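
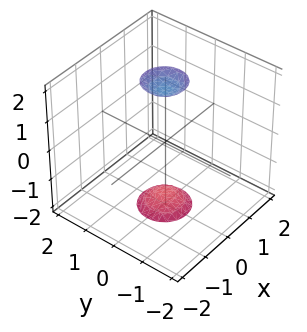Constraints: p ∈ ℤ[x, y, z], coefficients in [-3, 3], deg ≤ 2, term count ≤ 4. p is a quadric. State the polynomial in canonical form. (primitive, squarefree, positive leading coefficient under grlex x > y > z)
3*x^2 + 3*y^2 - z^2 + 3

1. I count 2 distinct pieces.
2. deg p = 2.
3. Symmetry: the surface is invariant under rotation about z: p = q(x² + y², z); mirror symmetry z ↦ −z ⇒ only even powers of z.
4. Reading off the gridlines: it misses every integer gridline on the x-axis; no y-intercept at any integer in the box.
5. Assembling these constraints gives the stated polynomial.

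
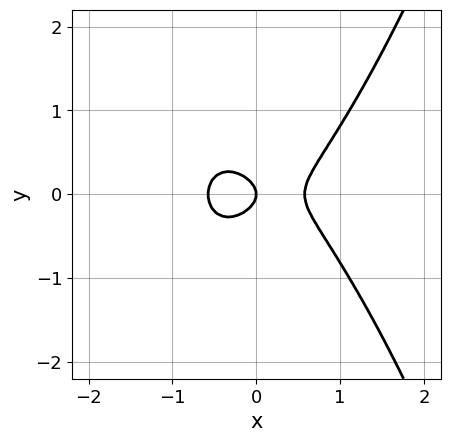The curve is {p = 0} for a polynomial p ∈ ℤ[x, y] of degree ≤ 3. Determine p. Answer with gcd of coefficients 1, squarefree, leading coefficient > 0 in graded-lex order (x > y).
3*x^3 - 3*y^2 - x

(a) The degree is 3 — no degree-2 curve has this shape.
(b) Symmetries: it's symmetric under y → −y, forcing even powers of y.
(c) Against the integer gridlines: it crosses the x-axis at the gridline x = 0; it meets the y-axis at y = 0 (among the integer gridlines).
(d) Assembling these constraints gives the stated polynomial.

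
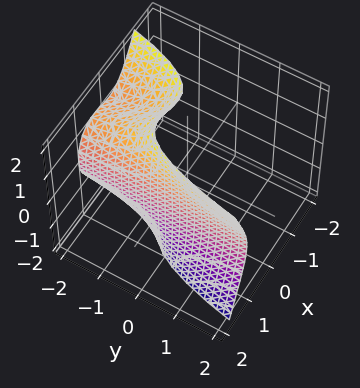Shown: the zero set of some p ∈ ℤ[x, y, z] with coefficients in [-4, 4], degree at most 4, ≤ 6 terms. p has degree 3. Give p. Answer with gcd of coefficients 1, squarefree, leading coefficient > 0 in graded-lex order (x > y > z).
3*x^3 - y*z^2 - x - 2

1. deg p = 3.
2. Reading off the gridlines: it misses every integer gridline on the z-axis; no y-intercept at any integer in the box.
3. These observations pin down the coefficients.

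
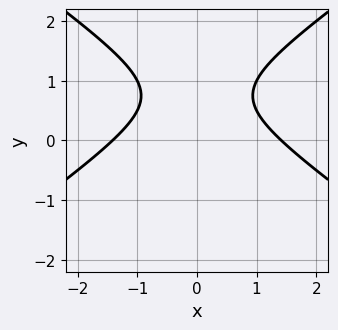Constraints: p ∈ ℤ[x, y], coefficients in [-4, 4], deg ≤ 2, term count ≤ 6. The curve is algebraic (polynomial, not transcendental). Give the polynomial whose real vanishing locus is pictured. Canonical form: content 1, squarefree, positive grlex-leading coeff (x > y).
1. deg p = 2. The shape is more complex than any degree-1 curve.
2. Symmetries: the x ↦ −x reflection is a symmetry, so x appears only in even powers.
3. Against the integer gridlines: the curve avoids every integer y-axis point in the box.
4. Solving for integer coefficients yields p as stated.

x^2 - 2*y^2 + 3*y - 2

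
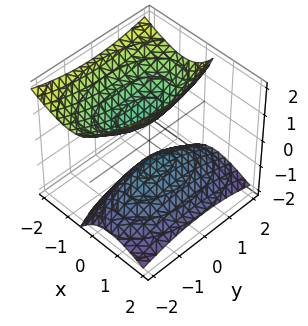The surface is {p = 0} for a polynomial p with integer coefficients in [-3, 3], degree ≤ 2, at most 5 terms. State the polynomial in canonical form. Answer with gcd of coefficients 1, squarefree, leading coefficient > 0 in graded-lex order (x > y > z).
First, I count 2 distinct pieces.
Next, degree: the shape is more complex than any degree-1 surface, so deg p = 2.
Then, checking where it meets the axes: it misses every integer gridline on the x-axis; the surface avoids every integer y-axis point in the box.
Finally, matching integer coefficients to the picture gives p.

3*x^2 + 3*x*z + y^2 - 2*z^2 + 1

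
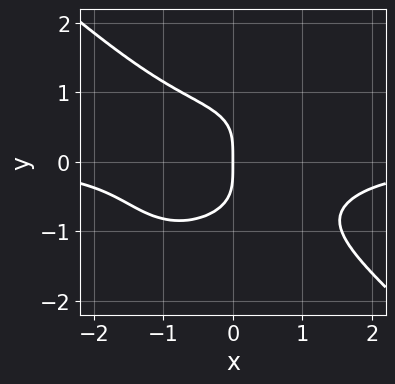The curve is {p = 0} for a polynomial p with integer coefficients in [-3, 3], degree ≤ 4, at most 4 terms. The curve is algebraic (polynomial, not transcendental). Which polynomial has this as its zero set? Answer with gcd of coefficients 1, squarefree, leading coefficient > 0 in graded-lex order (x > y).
2*x^3*y + 3*y^4 + 3*x

Degree: the shape is more complex than any degree-3 curve, so deg p = 4.
Checking where it meets the axes: one x-axis crossing is at x = 0; it meets the y-axis at y = 0 (among the integer gridlines).
Fitting integer coefficients to these (and the overall shape) gives p.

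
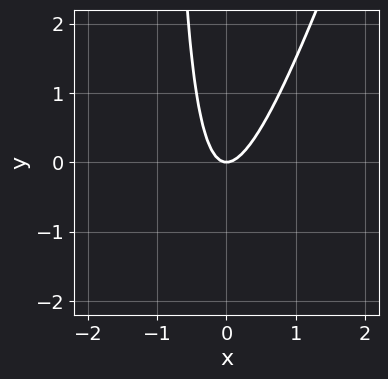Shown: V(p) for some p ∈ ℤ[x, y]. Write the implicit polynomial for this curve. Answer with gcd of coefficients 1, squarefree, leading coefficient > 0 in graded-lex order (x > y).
The degree is 2 — the shape is more complex than any degree-1 curve.
Observable constraints: it meets the x-axis at x = 0 (among the integer gridlines); one y-axis crossing is at y = 0.
Assembling these constraints gives the stated polynomial.

3*x^2 - x*y - y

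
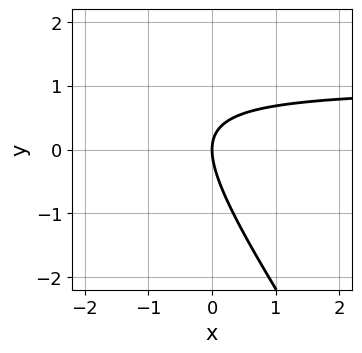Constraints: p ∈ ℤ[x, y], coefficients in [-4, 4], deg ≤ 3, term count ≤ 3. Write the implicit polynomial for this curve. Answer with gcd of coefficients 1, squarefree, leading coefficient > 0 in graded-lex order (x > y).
1. Degree: no degree-1 curve has this shape, so deg p = 2.
2. Reading off the gridlines: it crosses the x-axis at the gridline x = 0; it crosses the y-axis at the gridline y = 0.
3. Together with the visible shape, these determine p as stated.

3*x*y + 2*y^2 - 3*x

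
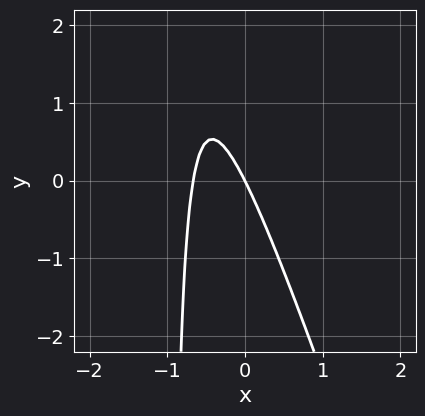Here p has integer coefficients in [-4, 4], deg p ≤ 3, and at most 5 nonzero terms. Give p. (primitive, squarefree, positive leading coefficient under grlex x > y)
(a) The degree is 2 — a generic line meets the curve in up to 2 points.
(b) From the visible intercepts: one y-axis crossing is at y = 0; it crosses the x-axis at the gridline x = 0.
(c) Matching integer coefficients to the picture gives p.

3*x^2 + x*y + 2*x + y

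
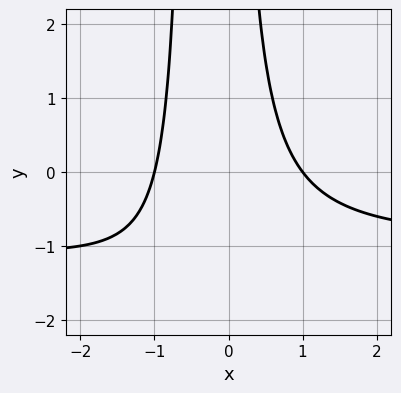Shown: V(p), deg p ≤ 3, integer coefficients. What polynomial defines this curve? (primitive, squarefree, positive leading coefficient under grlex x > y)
First, deg p = 3.
Next, against the integer gridlines: no y-intercept at any integer in the box; the x-axis gridline crossings are at x ∈ {-1, 1}.
Finally, together with the visible shape, these determine p as stated.

2*x^2*y + 2*x^2 + x*y - 2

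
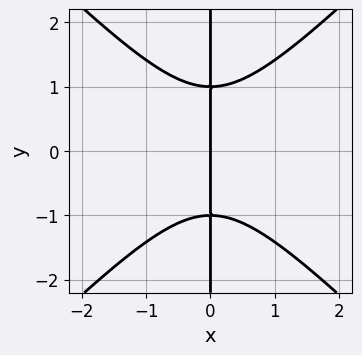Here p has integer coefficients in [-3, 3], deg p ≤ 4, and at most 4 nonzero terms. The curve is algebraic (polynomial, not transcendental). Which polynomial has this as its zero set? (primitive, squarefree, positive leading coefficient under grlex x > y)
First, the degree is 3 — a generic line meets the curve in up to 3 points.
Next, symmetries: it's symmetric under y → −y, forcing even powers of y.
Then, from the axis intercepts and sections: every point of the y-axis in the box is on the curve; one x-axis crossing is at x = 0.
Finally, matching integer coefficients to the picture gives p.

x^3 - x*y^2 + x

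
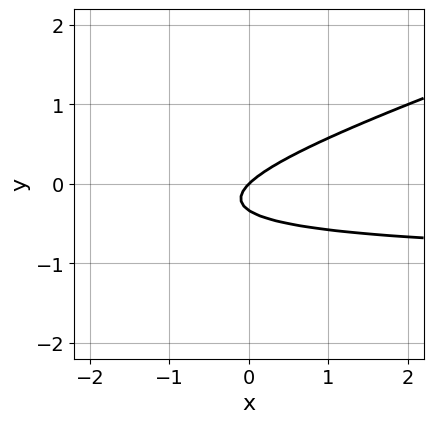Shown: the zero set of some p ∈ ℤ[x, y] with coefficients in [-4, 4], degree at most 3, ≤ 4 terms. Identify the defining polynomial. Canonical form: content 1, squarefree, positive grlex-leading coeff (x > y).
(a) Degree: a generic line meets the curve in up to 2 points, so deg p = 2.
(b) Reading off the gridlines: it meets the x-axis at x = 0 (among the integer gridlines); it meets the y-axis at y = 0 (among the integer gridlines).
(c) Assembling these constraints gives the stated polynomial.

x*y - 3*y^2 + x - y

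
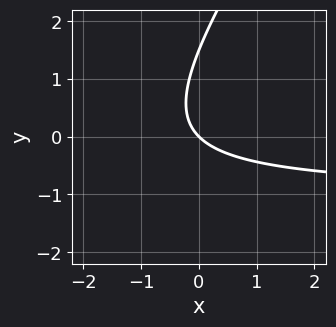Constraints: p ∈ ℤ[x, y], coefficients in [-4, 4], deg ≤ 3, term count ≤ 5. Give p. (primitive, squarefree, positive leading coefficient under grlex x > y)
First, degree: a generic line meets the curve in up to 2 points, so deg p = 2.
Next, observable constraints: it crosses the y-axis at the gridline y = 0; it crosses the x-axis at the gridline x = 0.
Finally, the integer polynomial consistent with all of this is the stated p.

3*x*y - 2*y^2 + 3*x + 3*y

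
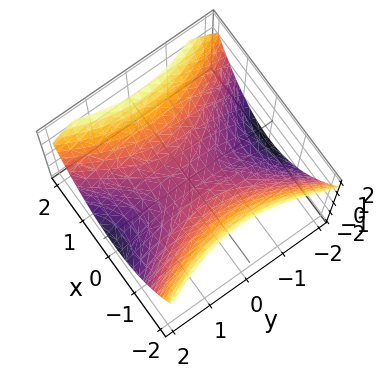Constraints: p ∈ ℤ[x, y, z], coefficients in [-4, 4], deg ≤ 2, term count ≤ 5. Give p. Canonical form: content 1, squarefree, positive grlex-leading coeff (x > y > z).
2*x^2 - y^2 - 3*z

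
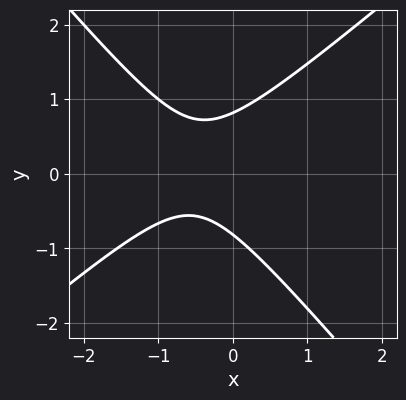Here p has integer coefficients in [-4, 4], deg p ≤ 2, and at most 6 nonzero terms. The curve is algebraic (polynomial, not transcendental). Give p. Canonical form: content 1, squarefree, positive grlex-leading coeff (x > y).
First, degree: the shape is more complex than any degree-1 curve, so deg p = 2.
Then, from the visible intercepts: the curve avoids every integer x-axis point in the box.
Finally, putting this together gives p.

3*x^2 - x*y - 3*y^2 + 3*x + 2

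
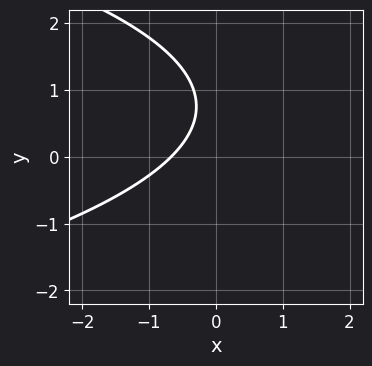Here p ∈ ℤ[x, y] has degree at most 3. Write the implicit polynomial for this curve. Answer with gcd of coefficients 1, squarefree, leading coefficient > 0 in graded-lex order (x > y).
2*y^2 + 3*x - 3*y + 2

Degree: the shape is more complex than any degree-1 curve, so deg p = 2.
Observable constraints: it misses every integer gridline on the y-axis.
Fitting integer coefficients to these (and the overall shape) gives p.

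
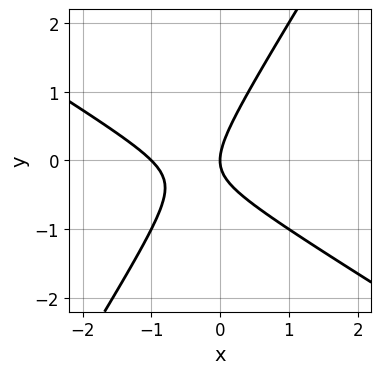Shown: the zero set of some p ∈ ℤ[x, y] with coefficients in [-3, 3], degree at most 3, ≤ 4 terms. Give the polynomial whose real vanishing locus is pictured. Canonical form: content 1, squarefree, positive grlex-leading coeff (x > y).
1. The degree is 2 — the shape is more complex than any degree-1 curve.
2. From the axis intercepts and sections: the x-axis gridline crossings are at x ∈ {-1, 0}; it meets the y-axis at y = 0 (among the integer gridlines).
3. These observations pin down the coefficients.

x^2 + x*y - y^2 + x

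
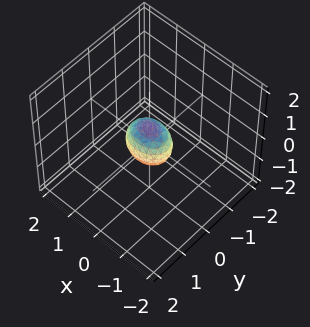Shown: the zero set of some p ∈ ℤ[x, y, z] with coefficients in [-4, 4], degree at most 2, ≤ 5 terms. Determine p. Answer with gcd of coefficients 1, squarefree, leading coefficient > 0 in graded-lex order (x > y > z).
First, degree: a closed, bounded, convex surface; a quadric, so deg p = 2.
Next, symmetries: it's symmetric under x → −x, forcing even powers of x; the y ↦ −y reflection is a symmetry, so y appears only in even powers; the z ↦ −z reflection is a symmetry, so z appears only in even powers.
Finally, assembling these constraints gives the stated polynomial.

2*x^2 + 3*y^2 + 2*z^2 - 1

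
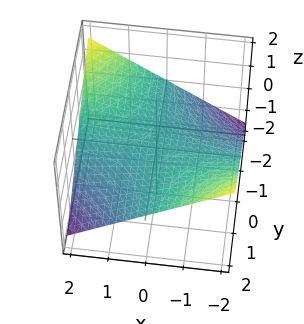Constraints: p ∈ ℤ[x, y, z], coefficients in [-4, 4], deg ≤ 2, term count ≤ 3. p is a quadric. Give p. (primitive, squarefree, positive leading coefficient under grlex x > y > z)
(a) deg p = 2.
(b) Reading off the gridlines: the visible y-axis segment lies entirely on the surface; the visible x-axis segment lies entirely on the surface; one z-axis crossing is at z = 0.
(c) Together with the visible shape, these determine p as stated.

x*y + 3*z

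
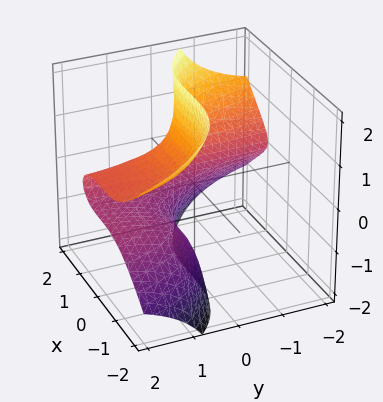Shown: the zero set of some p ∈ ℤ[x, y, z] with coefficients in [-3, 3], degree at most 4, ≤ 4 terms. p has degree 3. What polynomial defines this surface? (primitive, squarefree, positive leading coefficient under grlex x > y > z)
x^3 + 3*y*z^2 - 1

1. Degree: the shape is more complex than any degree-2 surface, so deg p = 3.
2. From the axis intercepts and sections: it crosses the x-axis at the gridline x = 1; the surface avoids every integer y-axis point in the box.
3. Together with the visible shape, these determine p as stated.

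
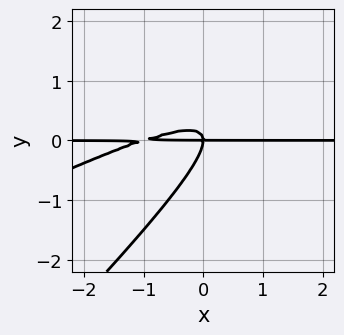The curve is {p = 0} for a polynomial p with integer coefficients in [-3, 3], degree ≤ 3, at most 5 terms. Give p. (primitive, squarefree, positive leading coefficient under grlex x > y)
First, the degree is 3 — no degree-2 curve has this shape.
Next, against the integer gridlines: it crosses the y-axis at the gridline y = 0; the visible x-axis segment lies entirely on the curve.
Finally, together with the visible shape, these determine p as stated.

x^2*y - 3*x*y^2 + 2*y^3 + x*y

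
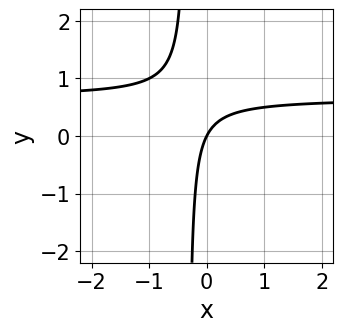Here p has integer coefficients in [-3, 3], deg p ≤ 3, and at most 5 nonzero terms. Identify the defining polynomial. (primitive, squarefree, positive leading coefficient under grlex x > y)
First, degree: a generic line meets the curve in up to 2 points, so deg p = 2.
Next, observable constraints: it crosses the x-axis at the gridline x = 0; it crosses the y-axis at the gridline y = 0.
Finally, matching integer coefficients to the picture gives p.

3*x*y - 2*x + y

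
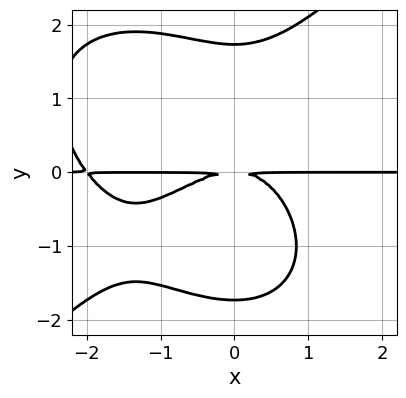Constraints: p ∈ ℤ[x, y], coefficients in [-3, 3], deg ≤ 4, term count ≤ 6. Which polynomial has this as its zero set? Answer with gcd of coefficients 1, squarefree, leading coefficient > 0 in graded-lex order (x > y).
x^3*y - y^4 + 2*x^2*y + 3*y^2

(a) Degree: no degree-3 curve has this shape, so deg p = 4.
(b) Checking where it meets the axes: every point of the x-axis in the box is on the curve.
(c) Solving for integer coefficients yields p as stated.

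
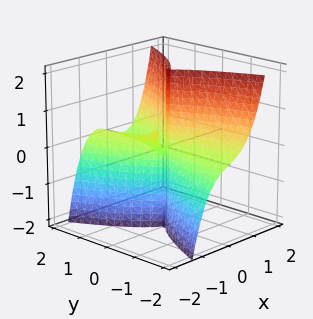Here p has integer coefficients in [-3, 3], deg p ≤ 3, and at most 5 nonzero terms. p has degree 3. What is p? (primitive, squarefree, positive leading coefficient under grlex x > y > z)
3*x^3 - y^2*z - x*y

First, deg p = 3.
Next, from the visible intercepts: the visible z-axis segment lies entirely on the surface; every point of the y-axis in the box is on the surface; it crosses the x-axis at the gridline x = 0.
Finally, putting this together gives p.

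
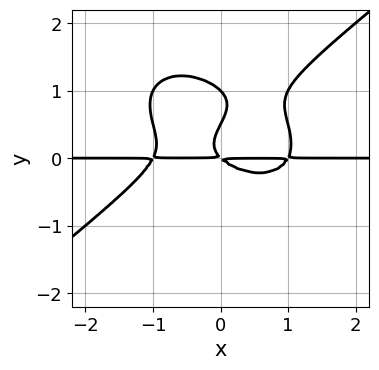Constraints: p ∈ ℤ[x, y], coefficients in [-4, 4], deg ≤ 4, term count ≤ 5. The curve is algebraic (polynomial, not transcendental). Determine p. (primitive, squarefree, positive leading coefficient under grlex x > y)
x^3*y - 2*y^4 + 3*y^3 - x*y - y^2

1. The degree is 4 — a generic line meets the curve in up to 4 points.
2. From the axis intercepts and sections: the visible x-axis segment lies entirely on the curve; one y-axis crossing is at y = 1.
3. Solving for integer coefficients yields p as stated.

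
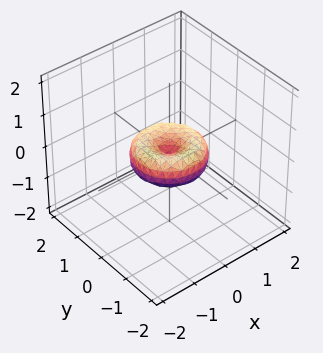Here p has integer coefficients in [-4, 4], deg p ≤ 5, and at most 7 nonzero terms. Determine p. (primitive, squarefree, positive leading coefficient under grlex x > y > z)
2*x^4 + 4*x^2*y^2 + 2*y^4 - 2*x^2 - 2*y^2 + 3*z^2

1. Degree: no degree-3 surface has this shape, so deg p = 4.
2. By symmetry, the z-axis is an axis of rotation, so x and y enter only as x² + y².
3. From the axis intercepts and sections: it meets the z-axis at z = 0 (among the integer gridlines); the y-axis gridline crossings are at y ∈ {-1, 0, 1}; among the integer gridlines, it crosses the x-axis at x ∈ {-1, 0, 1}.
4. These observations pin down the coefficients.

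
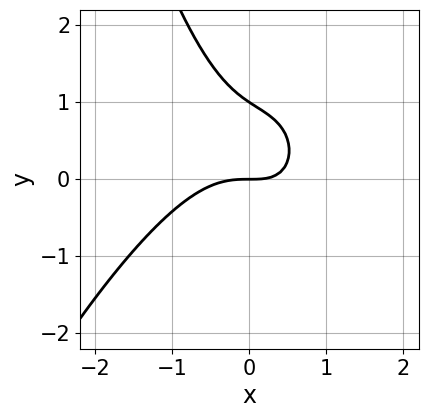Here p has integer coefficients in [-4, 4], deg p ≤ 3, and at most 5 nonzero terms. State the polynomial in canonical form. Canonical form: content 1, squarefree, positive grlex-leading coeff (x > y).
3*x^3 - x^2*y + 2*x*y + 3*y^2 - 3*y

First, the degree is 3 — the shape is more complex than any degree-2 curve.
Next, observable constraints: it meets the x-axis at x = 0 (among the integer gridlines); the y-axis gridline crossings are at y ∈ {0, 1}.
Finally, solving for integer coefficients yields p as stated.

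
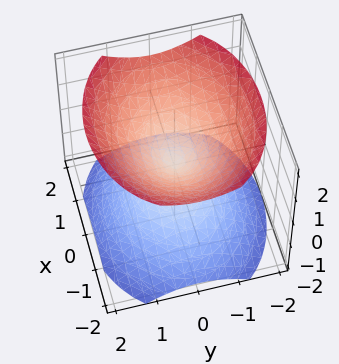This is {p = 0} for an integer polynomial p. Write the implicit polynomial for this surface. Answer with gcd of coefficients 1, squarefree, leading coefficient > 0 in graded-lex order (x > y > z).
(a) I count 2 distinct pieces.
(b) The degree is 2 — two nappes meeting at a single point; a quadric.
(c) Symmetries: it's symmetric under y → −y, forcing even powers of y; mirror symmetry z ↦ −z ⇒ only even powers of z; it's symmetric under x → −x, forcing even powers of x.
(d) Checking where it meets the axes: one z-axis crossing is at z = 0; one x-axis crossing is at x = 0.
(e) Matching integer coefficients to the picture gives p.

2*x^2 + 3*y^2 - 3*z^2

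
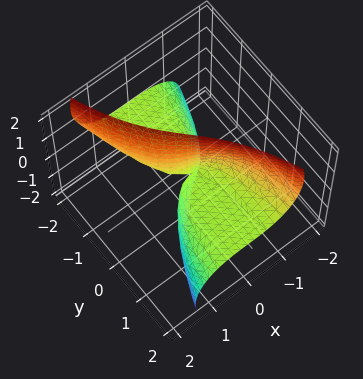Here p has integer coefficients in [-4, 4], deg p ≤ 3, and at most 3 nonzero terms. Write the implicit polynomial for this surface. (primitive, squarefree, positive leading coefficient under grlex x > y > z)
(a) The degree is 3 — a generic line meets the surface in up to 3 points.
(b) From the axis intercepts and sections: every point of the z-axis in the box is on the surface; the visible y-axis segment lies entirely on the surface.
(c) Matching integer coefficients to the picture gives p.

x^3 + x*z^2 + 2*y*z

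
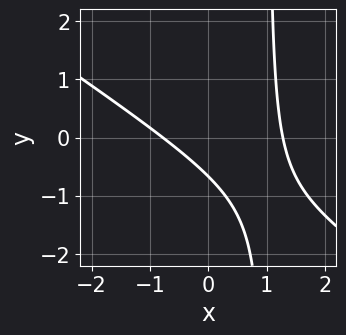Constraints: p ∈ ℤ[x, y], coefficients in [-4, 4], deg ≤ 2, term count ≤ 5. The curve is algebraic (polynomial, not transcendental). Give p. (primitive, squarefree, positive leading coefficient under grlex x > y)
2*x^2 + 3*x*y - x - 3*y - 2

(a) deg p = 2.
(b) The integer polynomial consistent with all of this is the stated p.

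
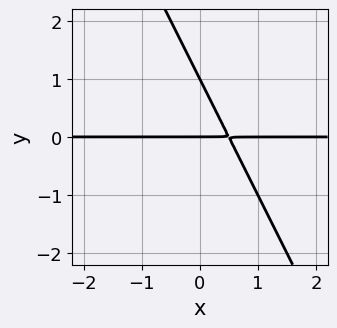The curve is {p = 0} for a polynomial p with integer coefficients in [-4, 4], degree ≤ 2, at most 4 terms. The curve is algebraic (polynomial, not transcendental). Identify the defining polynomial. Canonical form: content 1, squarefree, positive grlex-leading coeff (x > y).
2*x*y + y^2 - y

First, degree: the shape is more complex than any degree-1 curve, so deg p = 2.
Then, from the visible intercepts: the visible x-axis segment lies entirely on the curve; the y-axis gridline crossings are at y ∈ {0, 1}.
Finally, together with the visible shape, these determine p as stated.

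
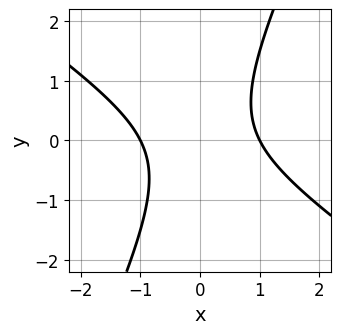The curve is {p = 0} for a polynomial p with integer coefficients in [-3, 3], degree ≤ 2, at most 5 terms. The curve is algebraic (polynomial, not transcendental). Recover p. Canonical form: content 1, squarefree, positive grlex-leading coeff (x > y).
3*x^2 + 3*x*y - 2*y^2 - 3

Degree: no degree-1 curve has this shape, so deg p = 2.
Observable constraints: the curve avoids every integer y-axis point in the box; among the integer gridlines, it crosses the x-axis at x ∈ {-1, 1}.
Solving for integer coefficients yields p as stated.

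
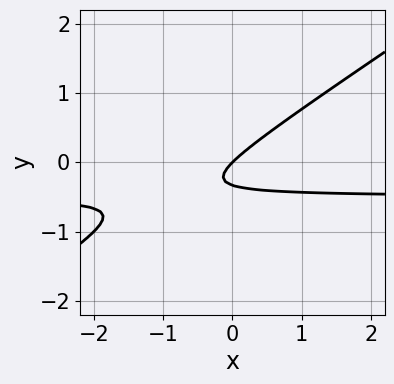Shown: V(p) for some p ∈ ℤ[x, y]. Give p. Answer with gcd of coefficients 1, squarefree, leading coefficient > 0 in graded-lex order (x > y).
2*x*y - 3*y^2 + x - y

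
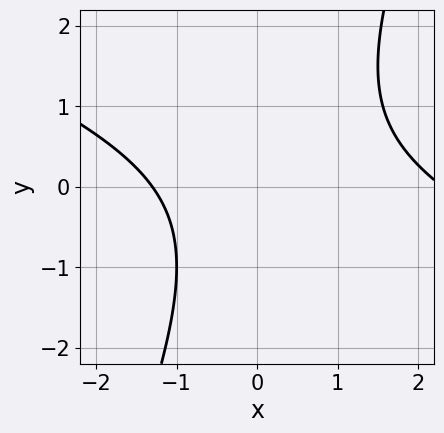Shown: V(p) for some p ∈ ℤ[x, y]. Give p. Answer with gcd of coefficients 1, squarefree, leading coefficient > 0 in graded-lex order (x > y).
The degree is 2 — no degree-1 curve has this shape.
From the visible intercepts: no y-intercept at any integer in the box.
Fitting integer coefficients to these (and the overall shape) gives p.

x^2 + 2*x*y - y^2 - x - 3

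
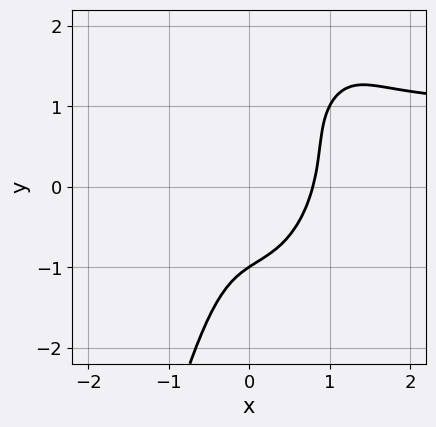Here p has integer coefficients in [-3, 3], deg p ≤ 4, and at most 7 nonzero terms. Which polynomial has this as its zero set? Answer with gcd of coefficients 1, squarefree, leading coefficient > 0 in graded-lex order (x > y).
(a) deg p = 4. A generic line meets the curve in up to 4 points.
(b) Observable constraints: it crosses the y-axis at the gridline y = -1.
(c) Fitting integer coefficients to these (and the overall shape) gives p.

2*x^3*y - 2*x^3 - 2*x*y^2 + y^3 + 1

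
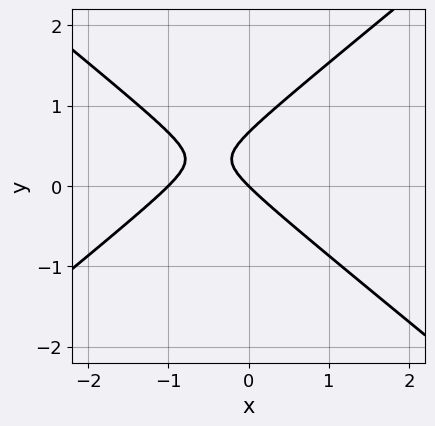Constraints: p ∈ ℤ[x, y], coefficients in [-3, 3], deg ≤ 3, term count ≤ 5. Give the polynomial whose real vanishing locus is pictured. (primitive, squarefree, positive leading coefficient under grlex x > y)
(a) Degree: no degree-1 curve has this shape, so deg p = 2.
(b) Checking where it meets the axes: it meets the y-axis at y = 0 (among the integer gridlines); the x-axis gridline crossings are at x ∈ {-1, 0}.
(c) Assembling these constraints gives the stated polynomial.

2*x^2 - 3*y^2 + 2*x + 2*y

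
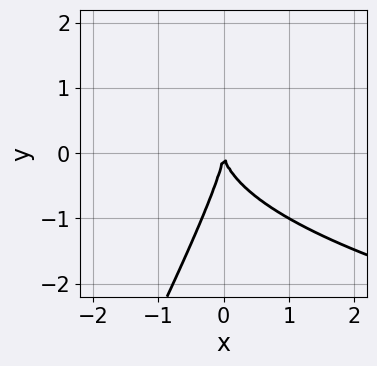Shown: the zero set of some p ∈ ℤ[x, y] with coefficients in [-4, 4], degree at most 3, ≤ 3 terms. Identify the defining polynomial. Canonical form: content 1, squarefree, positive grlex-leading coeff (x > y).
1. deg p = 3.
2. From the axis intercepts and sections: it crosses the x-axis at the gridline x = 0; it crosses the y-axis at the gridline y = 0.
3. Fitting integer coefficients to these (and the overall shape) gives p.

2*x*y^2 - y^3 - 3*x^2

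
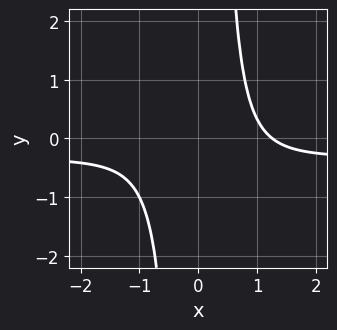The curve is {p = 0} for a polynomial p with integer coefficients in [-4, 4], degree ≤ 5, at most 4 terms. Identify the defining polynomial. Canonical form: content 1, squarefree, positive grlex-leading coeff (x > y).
3*x^3*y + x^3 - 2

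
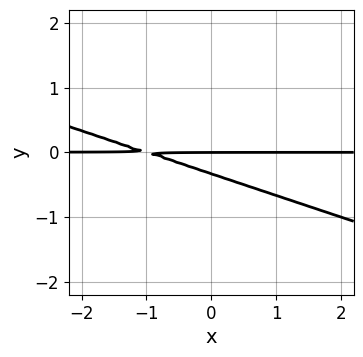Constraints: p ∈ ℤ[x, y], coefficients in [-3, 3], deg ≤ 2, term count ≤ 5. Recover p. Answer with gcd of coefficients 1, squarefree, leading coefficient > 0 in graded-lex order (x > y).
x*y + 3*y^2 + y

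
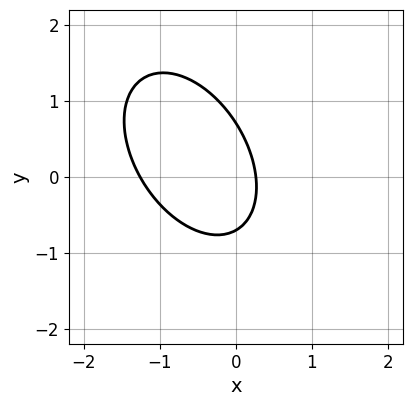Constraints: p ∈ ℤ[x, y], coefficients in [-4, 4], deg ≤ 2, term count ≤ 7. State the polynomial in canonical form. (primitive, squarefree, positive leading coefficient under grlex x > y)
3*x^2 + 2*x*y + 2*y^2 + 3*x - 1

(a) Degree: no degree-1 curve has this shape, so deg p = 2.
(b) Putting this together gives p.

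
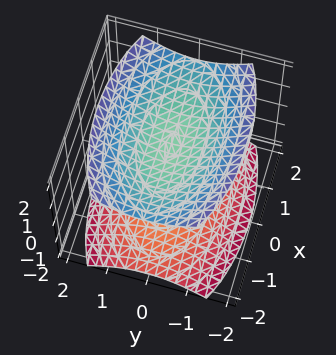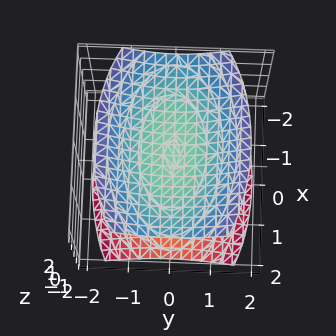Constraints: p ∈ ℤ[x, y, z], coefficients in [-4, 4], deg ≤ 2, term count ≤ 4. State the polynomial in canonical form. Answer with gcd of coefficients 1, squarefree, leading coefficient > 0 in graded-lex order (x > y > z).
(a) The picture has 2 separate pieces. They look like related sheets of one shape, so recover p as a whole.
(b) deg p = 2. Two sheets facing apart; a quadric.
(c) Symmetries: the x ↦ −x reflection is a symmetry, so x appears only in even powers; it's symmetric under z → −z, forcing even powers of z; mirror symmetry y ↦ −y ⇒ only even powers of y.
(d) Observable constraints: the z-axis gridline crossings are at z ∈ {-1, 1}; the surface avoids every integer x-axis point in the box.
(e) Matching integer coefficients to the picture gives p.

x^2 + 3*y^2 - 3*z^2 + 3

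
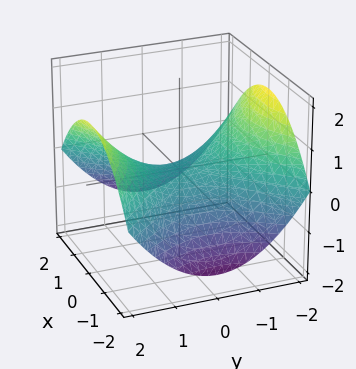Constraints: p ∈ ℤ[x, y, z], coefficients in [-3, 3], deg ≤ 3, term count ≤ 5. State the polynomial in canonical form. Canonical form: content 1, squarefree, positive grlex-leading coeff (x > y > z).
1. Degree: a saddle surface; a quadric, so deg p = 2.
2. Symmetries: it's symmetric under x → −x, forcing even powers of x; it's symmetric under y → −y, forcing even powers of y.
3. Checking where it meets the axes: it crosses the x-axis at the gridline x = 0; it crosses the z-axis at the gridline z = 0.
4. The integer polynomial consistent with all of this is the stated p.

x^2 - y^2 + 3*z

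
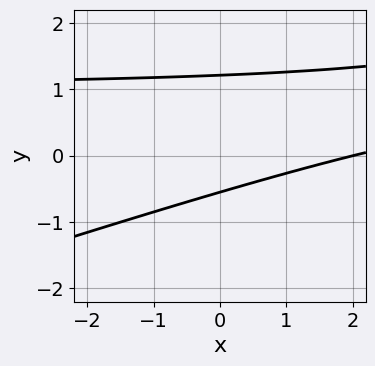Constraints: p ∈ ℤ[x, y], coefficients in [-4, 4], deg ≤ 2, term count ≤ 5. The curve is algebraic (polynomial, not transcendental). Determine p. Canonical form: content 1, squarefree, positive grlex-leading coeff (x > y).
x*y - 3*y^2 - x + 2*y + 2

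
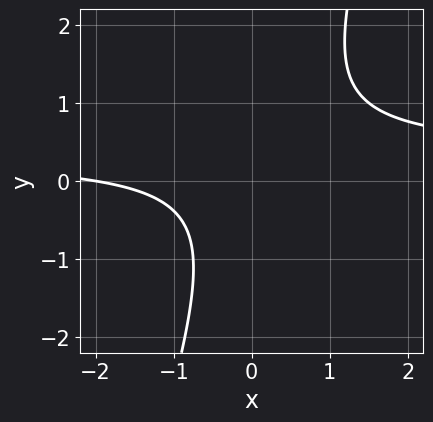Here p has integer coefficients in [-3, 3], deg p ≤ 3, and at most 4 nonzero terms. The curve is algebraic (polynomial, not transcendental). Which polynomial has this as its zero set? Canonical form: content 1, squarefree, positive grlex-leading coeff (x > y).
3*x*y - y^2 - x - 2

Degree: no degree-1 curve has this shape, so deg p = 2.
Against the integer gridlines: no y-intercept at any integer in the box; it crosses the x-axis at the gridline x = -2.
Matching integer coefficients to the picture gives p.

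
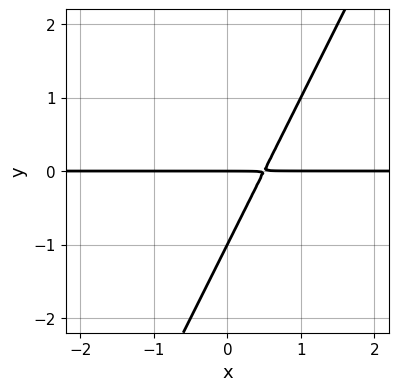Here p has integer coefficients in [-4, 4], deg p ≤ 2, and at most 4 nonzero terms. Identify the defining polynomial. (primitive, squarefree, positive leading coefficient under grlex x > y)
First, degree: the shape is more complex than any degree-1 curve, so deg p = 2.
Then, reading off the gridlines: the y-axis gridline crossings are at y ∈ {-1, 0}; every point of the x-axis in the box is on the curve.
Finally, matching integer coefficients to the picture gives p.

2*x*y - y^2 - y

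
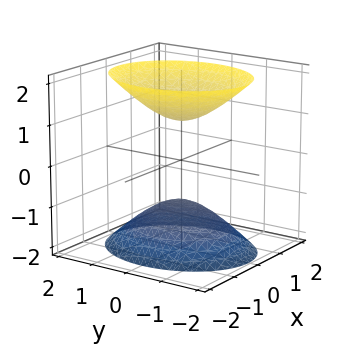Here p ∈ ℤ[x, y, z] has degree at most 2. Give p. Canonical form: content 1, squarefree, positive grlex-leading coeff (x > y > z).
1. There are 2 components. They look like related sheets of one shape, so recover p as a whole.
2. Degree: two separate bowl-shaped sheets opening away from each other; a quadric, so deg p = 2.
3. Symmetries: it's symmetric under y → −y, forcing even powers of y; the x ↦ −x reflection is a symmetry, so x appears only in even powers; the z ↦ −z reflection is a symmetry, so z appears only in even powers.
4. Observable constraints: the z-axis gridline crossings are at z ∈ {-1, 1}; it misses every integer gridline on the y-axis; no x-intercept at any integer in the box.
5. Together with the visible shape, these determine p as stated.

3*x^2 + 2*y^2 - 2*z^2 + 2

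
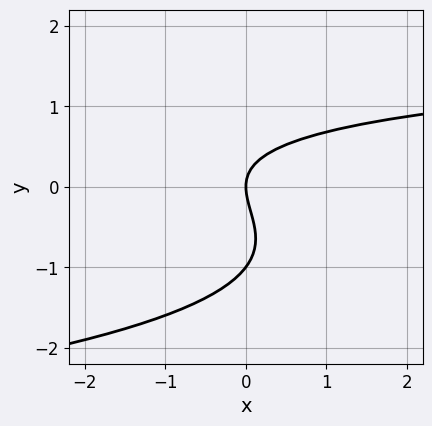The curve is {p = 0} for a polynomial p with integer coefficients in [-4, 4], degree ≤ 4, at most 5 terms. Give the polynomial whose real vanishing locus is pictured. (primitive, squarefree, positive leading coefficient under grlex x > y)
3*y^3 + x*y + 3*y^2 - 3*x

First, degree: a generic line meets the curve in up to 3 points, so deg p = 3.
Next, against the integer gridlines: among the integer gridlines, it crosses the y-axis at y ∈ {-1, 0}; it crosses the x-axis at the gridline x = 0.
Finally, putting this together gives p.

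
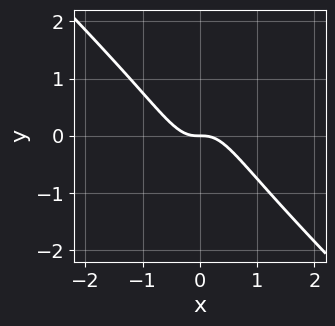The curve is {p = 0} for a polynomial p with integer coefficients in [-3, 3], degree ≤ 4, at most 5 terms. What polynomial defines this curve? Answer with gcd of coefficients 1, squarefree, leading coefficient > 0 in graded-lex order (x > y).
First, degree: a generic line meets the curve in up to 3 points, so deg p = 3.
Next, from the visible intercepts: it crosses the y-axis at the gridline y = 0; it meets the x-axis at x = 0 (among the integer gridlines).
Finally, together with the visible shape, these determine p as stated.

3*x^3 + 3*x^2*y + y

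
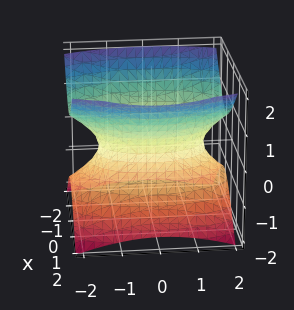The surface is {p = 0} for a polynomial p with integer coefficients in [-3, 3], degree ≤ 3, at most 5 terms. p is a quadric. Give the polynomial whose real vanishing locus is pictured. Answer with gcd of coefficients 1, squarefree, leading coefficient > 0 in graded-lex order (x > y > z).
3*x^2 + y^2 - 3*z^2 - 2

The degree is 2 — an hourglass — one-sheet hyperboloid; a quadric.
Symmetries: it's symmetric under z → −z, forcing even powers of z; it's symmetric under y → −y, forcing even powers of y; it's symmetric under x → −x, forcing even powers of x.
Against the integer gridlines: the surface avoids every integer z-axis point in the box.
Together with the visible shape, these determine p as stated.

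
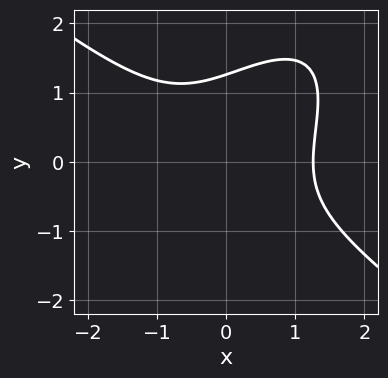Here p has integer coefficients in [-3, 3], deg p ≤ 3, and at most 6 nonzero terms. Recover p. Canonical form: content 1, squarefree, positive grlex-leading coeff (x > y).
x^3 - x*y^2 + y^3 - 2

First, deg p = 3.
Finally, solving for integer coefficients yields p as stated.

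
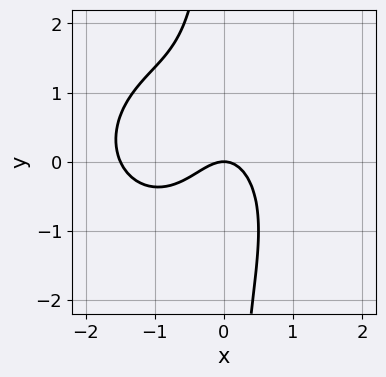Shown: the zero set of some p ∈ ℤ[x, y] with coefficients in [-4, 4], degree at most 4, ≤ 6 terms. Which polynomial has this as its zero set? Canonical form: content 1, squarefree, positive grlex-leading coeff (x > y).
First, the degree is 3 — no degree-2 curve has this shape.
Then, against the integer gridlines: it crosses the y-axis at the gridline y = 0; one x-axis crossing is at x = 0.
Finally, the integer polynomial consistent with all of this is the stated p.

2*x^3 + 2*x*y^2 + 3*x^2 + 2*y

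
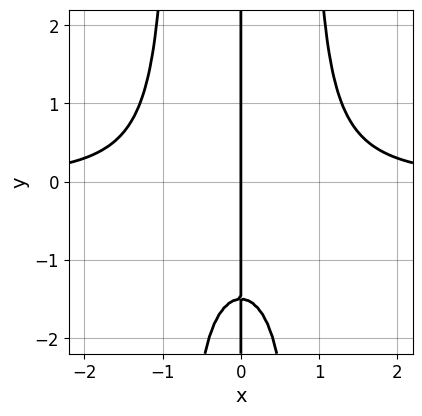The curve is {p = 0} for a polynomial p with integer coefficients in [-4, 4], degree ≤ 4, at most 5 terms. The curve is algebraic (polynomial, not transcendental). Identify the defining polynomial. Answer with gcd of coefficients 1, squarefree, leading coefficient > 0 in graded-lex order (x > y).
3*x^3*y - 2*x*y - 3*x

(a) Degree: the shape is more complex than any degree-3 curve, so deg p = 4.
(b) From the visible intercepts: one x-axis crossing is at x = 0; every point of the y-axis in the box is on the curve.
(c) These observations pin down the coefficients.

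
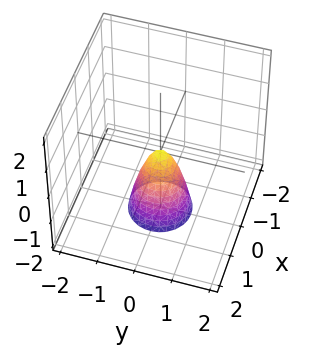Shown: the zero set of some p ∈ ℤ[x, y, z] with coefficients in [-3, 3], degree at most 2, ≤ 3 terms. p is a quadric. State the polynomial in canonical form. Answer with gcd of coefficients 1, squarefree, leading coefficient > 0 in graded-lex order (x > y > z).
3*x^2 + 3*y^2 + z

(a) Degree: a single bowl opening along one axis; a quadric, so deg p = 2.
(b) Symmetries: rotational symmetry about the z-axis ⇒ p depends on x, y only through x² + y².
(c) Checking where it meets the axes: it crosses the y-axis at the gridline y = 0; it meets the z-axis at z = 0 (among the integer gridlines); a circular section at z = -1 has radius between 0 and 1; one x-axis crossing is at x = 0.
(d) Assembling these constraints gives the stated polynomial.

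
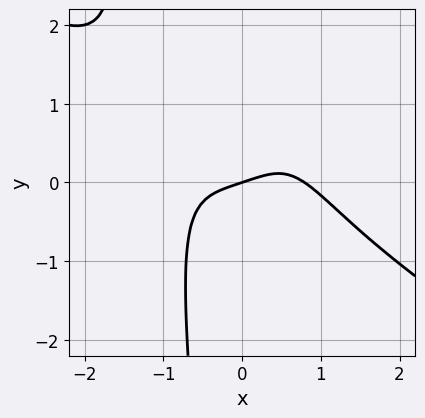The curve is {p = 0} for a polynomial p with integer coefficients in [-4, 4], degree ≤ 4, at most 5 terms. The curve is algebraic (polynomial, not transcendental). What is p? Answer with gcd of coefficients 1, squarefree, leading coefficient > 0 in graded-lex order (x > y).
(a) Degree: a generic line meets the curve in up to 4 points, so deg p = 4.
(b) From the axis intercepts and sections: it crosses the y-axis at the gridline y = 0; it crosses the x-axis at the gridline x = 0.
(c) The integer polynomial consistent with all of this is the stated p.

2*x^4 + 3*x^3*y - x*y^2 - x + 3*y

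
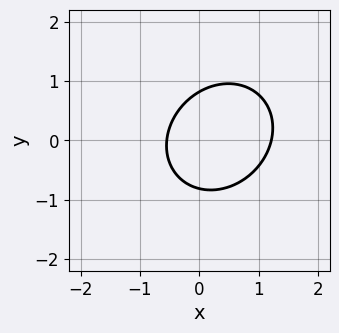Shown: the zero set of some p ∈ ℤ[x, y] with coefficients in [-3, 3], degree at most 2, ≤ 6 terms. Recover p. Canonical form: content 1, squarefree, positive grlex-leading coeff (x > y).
deg p = 2.
Solving for integer coefficients yields p as stated.

3*x^2 - x*y + 3*y^2 - 2*x - 2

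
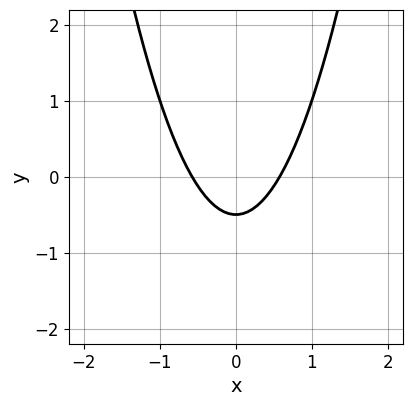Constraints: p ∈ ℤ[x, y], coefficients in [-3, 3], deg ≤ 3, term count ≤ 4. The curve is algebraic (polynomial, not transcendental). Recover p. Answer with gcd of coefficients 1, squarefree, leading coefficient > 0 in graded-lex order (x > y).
3*x^2 - 2*y - 1

(a) The degree is 2 — no degree-1 curve has this shape.
(b) Symmetries: the x ↦ −x reflection is a symmetry, so x appears only in even powers.
(c) Matching integer coefficients to the picture gives p.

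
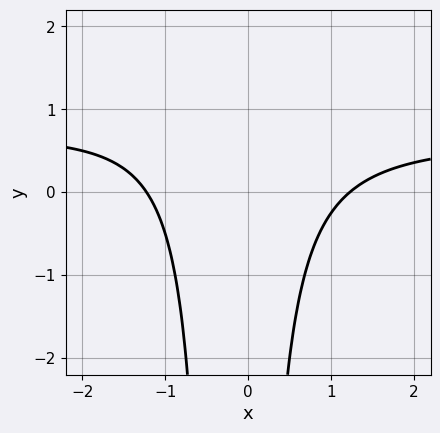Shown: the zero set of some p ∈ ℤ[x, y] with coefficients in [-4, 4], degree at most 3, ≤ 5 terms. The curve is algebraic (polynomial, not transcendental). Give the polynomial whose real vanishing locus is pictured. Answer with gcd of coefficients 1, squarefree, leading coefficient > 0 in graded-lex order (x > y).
3*x^2*y - 2*x^2 + x*y + 3

(a) The degree is 3 — a generic line meets the curve in up to 3 points.
(b) From the axis intercepts and sections: it misses every integer gridline on the y-axis.
(c) Together with the visible shape, these determine p as stated.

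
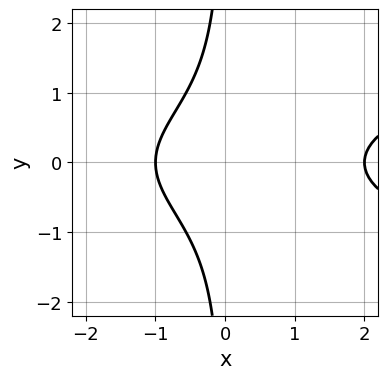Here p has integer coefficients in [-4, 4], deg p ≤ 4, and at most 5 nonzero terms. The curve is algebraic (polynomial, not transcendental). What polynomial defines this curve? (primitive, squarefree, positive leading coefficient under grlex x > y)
1. deg p = 3. A generic line meets the curve in up to 3 points.
2. Symmetries: the y ↦ −y reflection is a symmetry, so y appears only in even powers.
3. Observable constraints: the x-axis gridline crossings are at x ∈ {-1, 2}; it misses every integer gridline on the y-axis.
4. Matching integer coefficients to the picture gives p.

2*x*y^2 - x^2 + x + 2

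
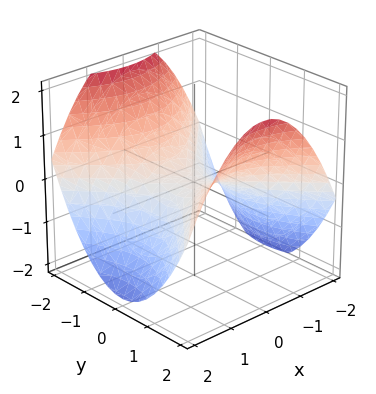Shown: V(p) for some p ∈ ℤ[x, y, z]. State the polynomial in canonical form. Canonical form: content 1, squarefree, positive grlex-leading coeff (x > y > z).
x^2 - y^2 + 2*z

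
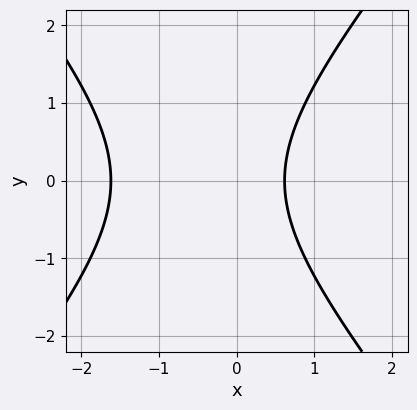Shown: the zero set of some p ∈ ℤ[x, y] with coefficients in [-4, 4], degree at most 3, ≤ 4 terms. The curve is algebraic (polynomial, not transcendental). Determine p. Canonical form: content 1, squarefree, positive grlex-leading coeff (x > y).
1. deg p = 2.
2. Symmetries: the y ↦ −y reflection is a symmetry, so y appears only in even powers.
3. Checking where it meets the axes: no y-intercept at any integer in the box.
4. Putting this together gives p.

3*x^2 - 2*y^2 + 3*x - 3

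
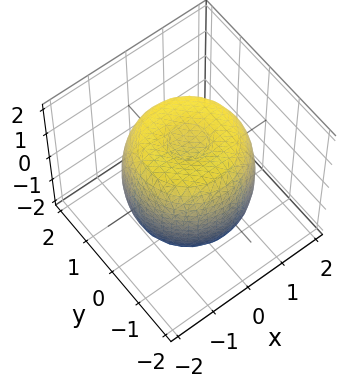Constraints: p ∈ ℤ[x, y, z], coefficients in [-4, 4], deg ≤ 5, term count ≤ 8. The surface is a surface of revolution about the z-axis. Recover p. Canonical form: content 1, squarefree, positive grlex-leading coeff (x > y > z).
Degree: a generic line meets the surface in up to 4 points, so deg p = 4.
Symmetry: the z-axis is an axis of rotation, so x and y enter only as x² + y².
Checking where it meets the axes: a circular section at z = -1 has radius between 1 and 2.
Matching integer coefficients to the picture gives p.

2*x^4 + 4*x^2*y^2 + 2*y^4 - 3*x^2 - 3*y^2 + 2*z^2 - 3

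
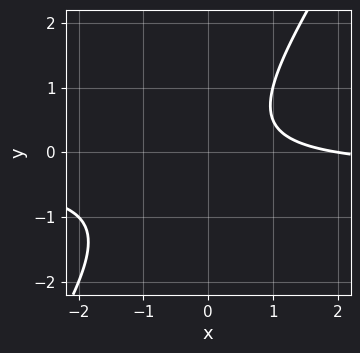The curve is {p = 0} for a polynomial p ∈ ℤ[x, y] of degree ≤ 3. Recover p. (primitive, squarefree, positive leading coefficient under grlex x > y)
3*x*y - 2*y^2 + x - 2

deg p = 2.
From the visible intercepts: no y-intercept at any integer in the box; one x-axis crossing is at x = 2.
Together with the visible shape, these determine p as stated.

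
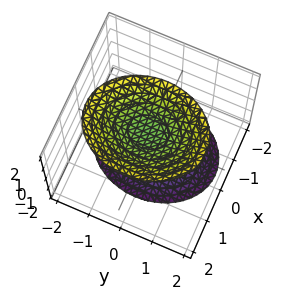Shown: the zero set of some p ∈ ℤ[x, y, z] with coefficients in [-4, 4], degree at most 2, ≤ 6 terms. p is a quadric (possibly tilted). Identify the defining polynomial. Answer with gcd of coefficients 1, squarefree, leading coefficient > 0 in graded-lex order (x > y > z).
First, the picture has 2 separate pieces. Treating them together as one polynomial.
Then, degree: the shape is more complex than any degree-1 surface, so deg p = 2.
Next, from the visible intercepts: no y-intercept at any integer in the box; it misses every integer gridline on the x-axis.
Finally, putting this together gives p.

3*x^2 - x*z + 2*y^2 - 2*z^2 + 3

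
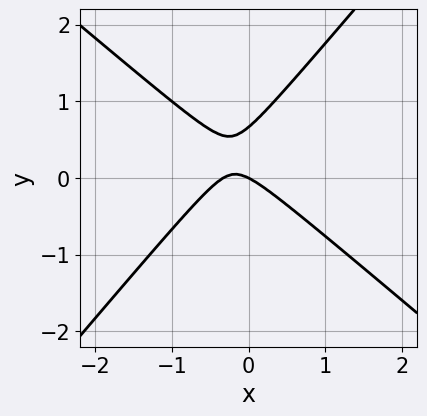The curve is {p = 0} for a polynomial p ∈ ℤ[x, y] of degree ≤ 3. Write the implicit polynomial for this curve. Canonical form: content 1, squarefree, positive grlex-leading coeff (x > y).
3*x^2 + x*y - 3*y^2 + x + 2*y

The degree is 2 — no degree-1 curve has this shape.
From the visible intercepts: one x-axis crossing is at x = 0; one y-axis crossing is at y = 0.
Matching integer coefficients to the picture gives p.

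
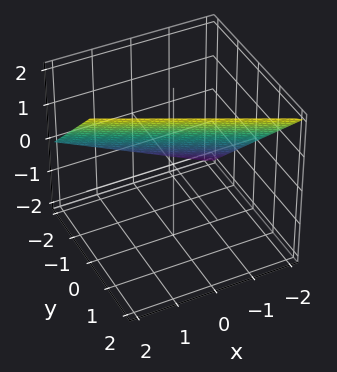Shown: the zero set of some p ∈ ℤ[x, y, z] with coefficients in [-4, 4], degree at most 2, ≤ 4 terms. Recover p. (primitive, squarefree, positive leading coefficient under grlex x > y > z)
x + 2*y - 2*z + 2

Degree: the surface is flat (a plane), so deg p = 1.
Checking where it meets the axes: it meets the y-axis at y = -1 (among the integer gridlines); one x-axis crossing is at x = -2; it meets the z-axis at z = 1 (among the integer gridlines).
Together with the visible shape, these determine p as stated.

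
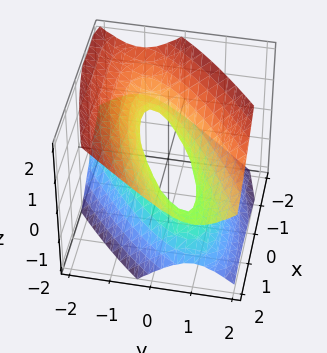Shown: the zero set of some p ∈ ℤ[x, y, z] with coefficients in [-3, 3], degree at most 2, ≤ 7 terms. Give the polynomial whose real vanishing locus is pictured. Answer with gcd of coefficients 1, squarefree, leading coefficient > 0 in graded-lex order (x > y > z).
Degree: no degree-1 surface has this shape, so deg p = 2.
From the axis intercepts and sections: among the integer gridlines, it crosses the x-axis at x ∈ {-1, 1}; no z-intercept at any integer in the box.
Matching integer coefficients to the picture gives p.

x^2 - 3*x*y - 2*x*z + 3*y^2 - 3*z^2 - 1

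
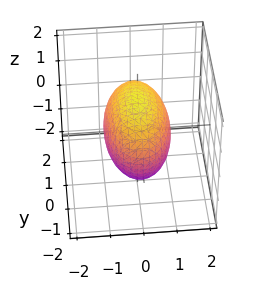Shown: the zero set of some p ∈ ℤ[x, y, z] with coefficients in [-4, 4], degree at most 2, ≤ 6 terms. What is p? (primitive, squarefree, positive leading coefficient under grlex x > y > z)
3*x^2 + y^2 + 2*z^2 - 3

(a) deg p = 2.
(b) Symmetries: it's symmetric under y → −y, forcing even powers of y; the z ↦ −z reflection is a symmetry, so z appears only in even powers; mirror symmetry x ↦ −x ⇒ only even powers of x.
(c) Observable constraints: among the integer gridlines, it crosses the x-axis at x ∈ {-1, 1}.
(d) Fitting integer coefficients to these (and the overall shape) gives p.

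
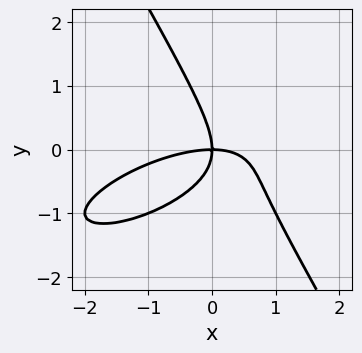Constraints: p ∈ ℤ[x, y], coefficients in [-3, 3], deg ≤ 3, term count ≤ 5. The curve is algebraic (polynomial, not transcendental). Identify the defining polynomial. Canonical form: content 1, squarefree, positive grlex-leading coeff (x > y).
Degree: the shape is more complex than any degree-2 curve, so deg p = 3.
From the axis intercepts and sections: one x-axis crossing is at x = 0; it meets the y-axis at y = 0 (among the integer gridlines).
The integer polynomial consistent with all of this is the stated p.

x^3 - 2*x^2*y + 2*x*y^2 + 2*y^3 + 3*x*y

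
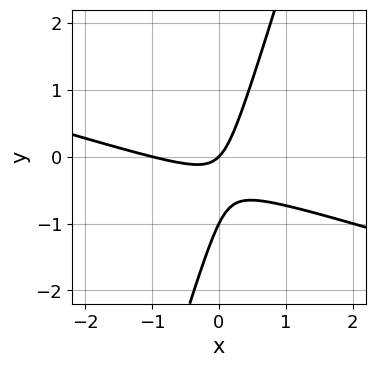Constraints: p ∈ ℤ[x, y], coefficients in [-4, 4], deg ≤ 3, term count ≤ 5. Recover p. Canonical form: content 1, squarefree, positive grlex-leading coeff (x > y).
First, deg p = 2. No degree-1 curve has this shape.
Next, from the visible intercepts: among the integer gridlines, it crosses the x-axis at x ∈ {-1, 0}; the y-axis gridline crossings are at y ∈ {-1, 0}.
Finally, assembling these constraints gives the stated polynomial.

x^2 + 3*x*y - y^2 + x - y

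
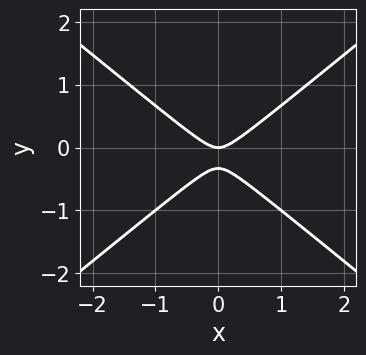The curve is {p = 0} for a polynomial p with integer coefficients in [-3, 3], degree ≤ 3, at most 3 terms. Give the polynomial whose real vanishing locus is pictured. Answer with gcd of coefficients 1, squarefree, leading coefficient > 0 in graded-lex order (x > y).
2*x^2 - 3*y^2 - y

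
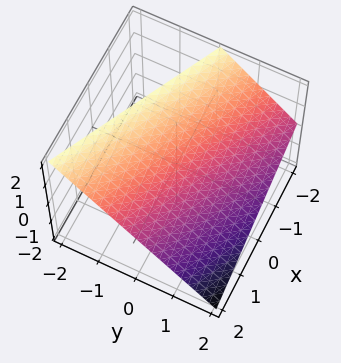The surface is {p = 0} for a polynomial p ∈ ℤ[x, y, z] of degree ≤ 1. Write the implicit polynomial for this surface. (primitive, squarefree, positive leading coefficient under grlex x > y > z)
x + 2*y + 2*z - 2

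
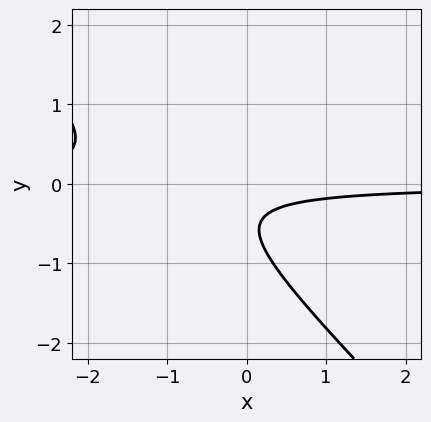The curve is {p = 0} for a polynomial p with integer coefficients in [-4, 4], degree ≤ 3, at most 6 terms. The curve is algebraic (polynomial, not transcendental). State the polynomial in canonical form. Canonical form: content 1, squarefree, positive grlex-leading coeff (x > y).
The degree is 2 — a generic line meets the curve in up to 2 points.
Against the integer gridlines: the curve avoids every integer y-axis point in the box; it misses every integer gridline on the x-axis.
Solving for integer coefficients yields p as stated.

3*x*y + 3*y^2 + 3*y + 1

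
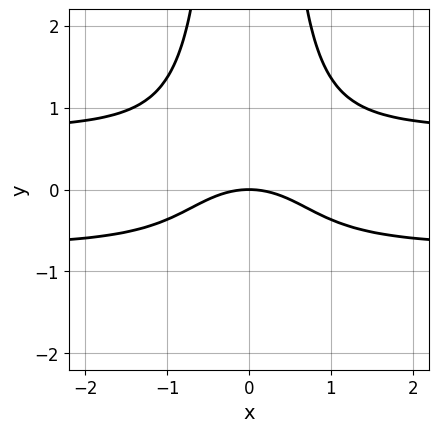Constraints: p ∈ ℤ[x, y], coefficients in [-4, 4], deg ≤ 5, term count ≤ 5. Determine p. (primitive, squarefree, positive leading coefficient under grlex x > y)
First, deg p = 4. The shape is more complex than any degree-3 curve.
Next, symmetries: the x ↦ −x reflection is a symmetry, so x appears only in even powers.
Then, reading off the gridlines: it crosses the x-axis at the gridline x = 0; one y-axis crossing is at y = 0.
Finally, together with the visible shape, these determine p as stated.

2*x^2*y^2 - x^2 - 2*y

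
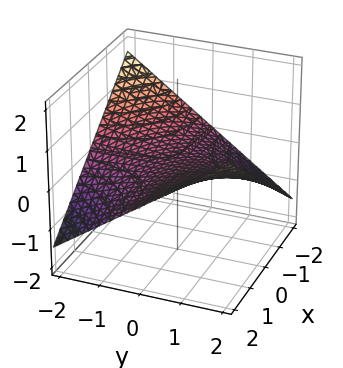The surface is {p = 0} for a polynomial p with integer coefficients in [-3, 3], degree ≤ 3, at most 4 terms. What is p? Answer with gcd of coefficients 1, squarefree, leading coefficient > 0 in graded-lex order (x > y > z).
x*y - 3*z

First, the degree is 2 — a saddle surface; a quadric.
Next, reading off the gridlines: the visible x-axis segment lies entirely on the surface; the visible y-axis segment lies entirely on the surface; one z-axis crossing is at z = 0.
Finally, matching integer coefficients to the picture gives p.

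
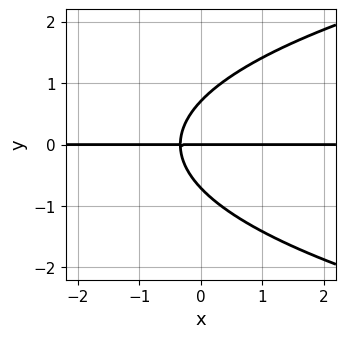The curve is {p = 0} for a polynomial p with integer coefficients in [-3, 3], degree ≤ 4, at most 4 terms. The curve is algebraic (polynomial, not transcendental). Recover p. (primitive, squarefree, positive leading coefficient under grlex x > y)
deg p = 3. A generic line meets the curve in up to 3 points.
Observable constraints: it crosses the y-axis at the gridline y = 0; the visible x-axis segment lies entirely on the curve.
Matching integer coefficients to the picture gives p.

2*y^3 - 3*x*y - y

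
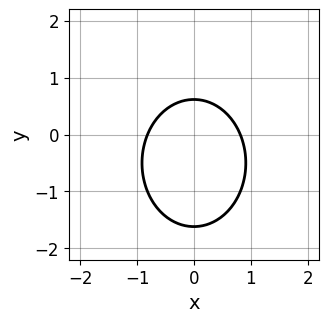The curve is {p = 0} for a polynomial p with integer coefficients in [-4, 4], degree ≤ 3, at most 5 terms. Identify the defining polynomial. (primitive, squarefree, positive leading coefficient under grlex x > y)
First, deg p = 2. The shape is more complex than any degree-1 curve.
Next, symmetries: the x ↦ −x reflection is a symmetry, so x appears only in even powers.
Finally, these observations pin down the coefficients.

3*x^2 + 2*y^2 + 2*y - 2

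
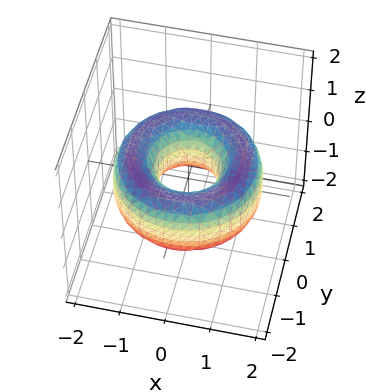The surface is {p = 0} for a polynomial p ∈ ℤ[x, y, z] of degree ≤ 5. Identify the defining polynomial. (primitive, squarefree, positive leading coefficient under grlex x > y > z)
The degree is 4 — the shape is more complex than any degree-3 surface.
Symmetry: the z-axis is an axis of rotation, so x and y enter only as x² + y².
Reading off the gridlines: it misses every integer gridline on the z-axis; a circular section at z = 0 has radius between 0 and 1.
The integer polynomial consistent with all of this is the stated p.

x^4 + 2*x^2*y^2 + y^4 - 3*x^2 - 3*y^2 + 2*z^2 + 1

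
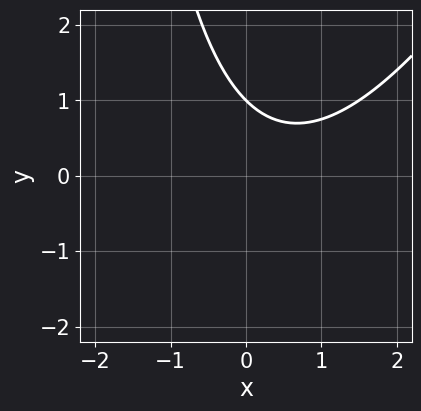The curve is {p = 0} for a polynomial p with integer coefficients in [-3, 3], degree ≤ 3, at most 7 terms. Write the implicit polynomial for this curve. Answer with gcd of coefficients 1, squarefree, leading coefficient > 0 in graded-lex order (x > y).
2*x^2 - x*y - 2*x - 3*y + 3

(a) Degree: the shape is more complex than any degree-1 curve, so deg p = 2.
(b) From the axis intercepts and sections: the curve avoids every integer x-axis point in the box; it meets the y-axis at y = 1 (among the integer gridlines).
(c) Putting this together gives p.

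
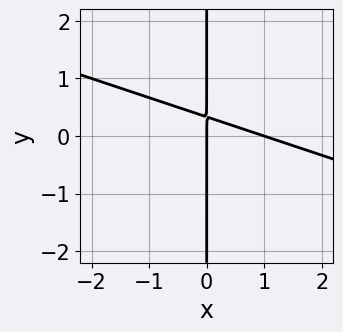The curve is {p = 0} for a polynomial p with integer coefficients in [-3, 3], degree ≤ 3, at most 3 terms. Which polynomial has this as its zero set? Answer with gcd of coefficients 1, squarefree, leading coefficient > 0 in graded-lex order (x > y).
1. The degree is 2 — no degree-1 curve has this shape.
2. Checking where it meets the axes: among the integer gridlines, it crosses the x-axis at x ∈ {0, 1}; the visible y-axis segment lies entirely on the curve.
3. Matching integer coefficients to the picture gives p.

x^2 + 3*x*y - x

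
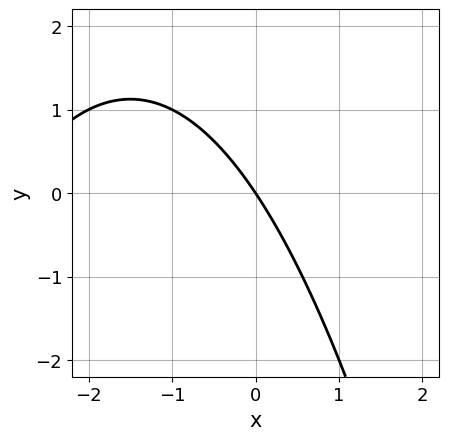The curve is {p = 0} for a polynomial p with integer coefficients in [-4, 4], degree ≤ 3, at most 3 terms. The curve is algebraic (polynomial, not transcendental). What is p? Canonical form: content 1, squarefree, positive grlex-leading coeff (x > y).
(a) The degree is 2 — no degree-1 curve has this shape.
(b) Observable constraints: it meets the x-axis at x = 0 (among the integer gridlines); it meets the y-axis at y = 0 (among the integer gridlines).
(c) Matching integer coefficients to the picture gives p.

x^2 + 3*x + 2*y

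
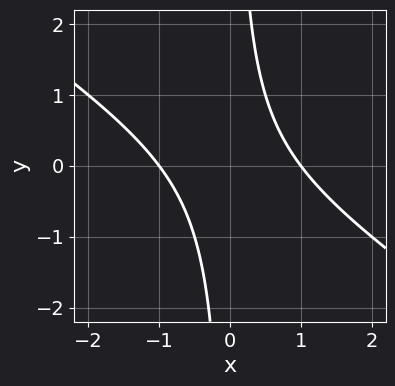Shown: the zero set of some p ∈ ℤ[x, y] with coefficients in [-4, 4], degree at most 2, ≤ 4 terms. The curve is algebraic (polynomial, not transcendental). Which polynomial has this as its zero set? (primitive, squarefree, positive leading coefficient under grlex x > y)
2*x^2 + 3*x*y - 2

The degree is 2 — no degree-1 curve has this shape.
Reading off the gridlines: among the integer gridlines, it crosses the x-axis at x ∈ {-1, 1}; no y-intercept at any integer in the box.
Assembling these constraints gives the stated polynomial.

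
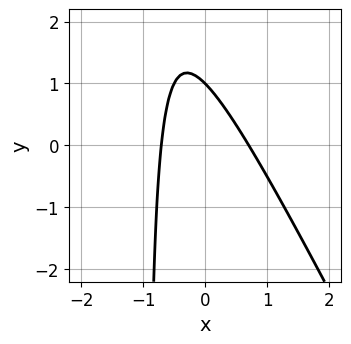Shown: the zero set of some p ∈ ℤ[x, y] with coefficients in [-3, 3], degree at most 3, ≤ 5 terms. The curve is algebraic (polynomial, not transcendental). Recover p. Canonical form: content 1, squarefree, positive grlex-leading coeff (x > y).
(a) deg p = 2. No degree-1 curve has this shape.
(b) From the visible intercepts: one y-axis crossing is at y = 1.
(c) The integer polynomial consistent with all of this is the stated p.

2*x^2 + x*y + y - 1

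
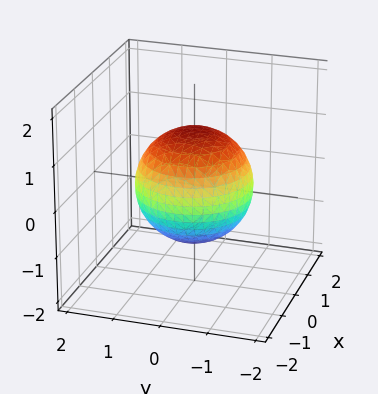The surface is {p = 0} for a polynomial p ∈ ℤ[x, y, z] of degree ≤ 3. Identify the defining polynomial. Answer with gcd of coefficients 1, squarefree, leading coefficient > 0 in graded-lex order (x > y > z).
First, the degree is 2 — bounded and convex; a quadric.
Then, by symmetry, the surface is invariant under rotation about z: p = q(x² + y², z); mirror symmetry z ↦ −z ⇒ only even powers of z.
Then, from the axis intercepts and sections: a circular section at z = -1 has radius between 0 and 1.
Finally, together with the visible shape, these determine p as stated.

2*x^2 + 2*y^2 + 2*z^2 - 3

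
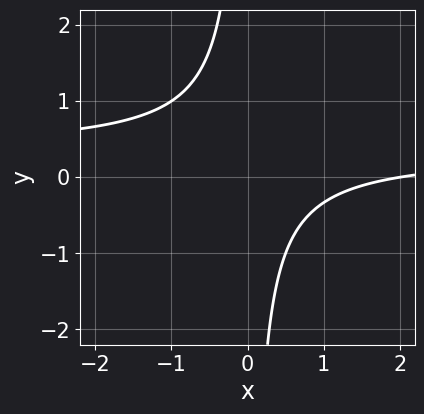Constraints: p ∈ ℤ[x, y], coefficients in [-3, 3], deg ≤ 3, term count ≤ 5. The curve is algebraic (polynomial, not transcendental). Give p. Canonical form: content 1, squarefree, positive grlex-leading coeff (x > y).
3*x*y - x + 2

1. Degree: a generic line meets the curve in up to 2 points, so deg p = 2.
2. From the visible intercepts: no y-intercept at any integer in the box; one x-axis crossing is at x = 2.
3. Fitting integer coefficients to these (and the overall shape) gives p.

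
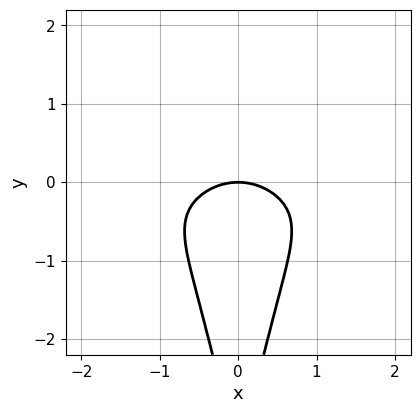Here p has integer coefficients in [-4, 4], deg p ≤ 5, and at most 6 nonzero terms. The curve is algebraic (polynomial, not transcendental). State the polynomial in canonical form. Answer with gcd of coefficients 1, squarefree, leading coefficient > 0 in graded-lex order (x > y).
The degree is 4 — the shape is more complex than any degree-3 curve.
Symmetries: it's symmetric under x → −x, forcing even powers of x.
Against the integer gridlines: one y-axis crossing is at y = 0; it crosses the x-axis at the gridline x = 0.
These observations pin down the coefficients.

3*x^2*y^2 + 2*x^2 + y^2 + 3*y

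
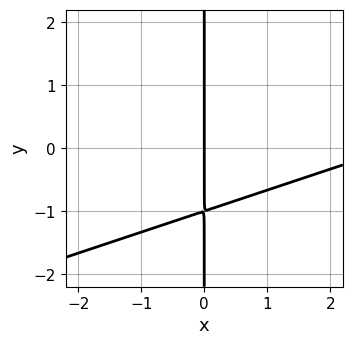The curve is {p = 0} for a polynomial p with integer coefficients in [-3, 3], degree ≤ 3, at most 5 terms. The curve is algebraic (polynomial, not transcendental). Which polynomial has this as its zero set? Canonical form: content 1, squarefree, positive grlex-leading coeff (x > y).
1. The degree is 2 — the shape is more complex than any degree-1 curve.
2. Reading off the gridlines: the visible y-axis segment lies entirely on the curve; it crosses the x-axis at the gridline x = 0.
3. Together with the visible shape, these determine p as stated.

x^2 - 3*x*y - 3*x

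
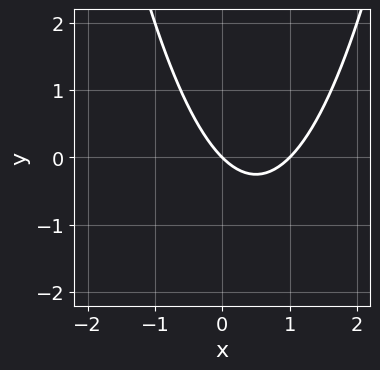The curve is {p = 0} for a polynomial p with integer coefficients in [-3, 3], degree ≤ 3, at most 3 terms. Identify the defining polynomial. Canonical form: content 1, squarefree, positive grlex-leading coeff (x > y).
x^2 - x - y

(a) deg p = 2. A generic line meets the curve in up to 2 points.
(b) Reading off the gridlines: the x-axis gridline crossings are at x ∈ {0, 1}; it meets the y-axis at y = 0 (among the integer gridlines).
(c) The integer polynomial consistent with all of this is the stated p.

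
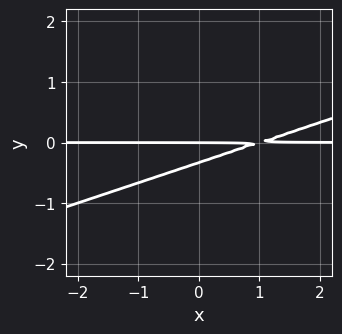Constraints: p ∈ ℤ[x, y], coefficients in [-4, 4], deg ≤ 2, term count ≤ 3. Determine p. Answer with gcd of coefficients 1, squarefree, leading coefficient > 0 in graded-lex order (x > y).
x*y - 3*y^2 - y

(a) Degree: no degree-1 curve has this shape, so deg p = 2.
(b) Against the integer gridlines: every point of the x-axis in the box is on the curve; one y-axis crossing is at y = 0.
(c) The integer polynomial consistent with all of this is the stated p.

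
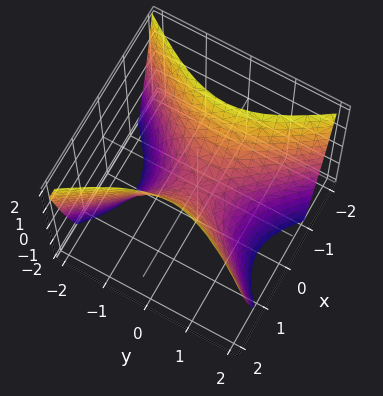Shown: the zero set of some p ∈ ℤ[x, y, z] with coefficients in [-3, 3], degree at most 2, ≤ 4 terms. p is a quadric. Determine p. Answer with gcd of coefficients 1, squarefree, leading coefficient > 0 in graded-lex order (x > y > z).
3*x^2 - 2*y^2 - 2*z

deg p = 2. A saddle surface; a quadric.
Symmetries: mirror symmetry x ↦ −x ⇒ only even powers of x; the y ↦ −y reflection is a symmetry, so y appears only in even powers.
From the visible intercepts: one y-axis crossing is at y = 0; it crosses the x-axis at the gridline x = 0; it meets the z-axis at z = 0 (among the integer gridlines).
Fitting integer coefficients to these (and the overall shape) gives p.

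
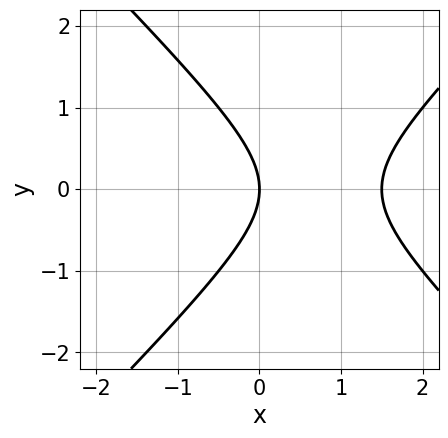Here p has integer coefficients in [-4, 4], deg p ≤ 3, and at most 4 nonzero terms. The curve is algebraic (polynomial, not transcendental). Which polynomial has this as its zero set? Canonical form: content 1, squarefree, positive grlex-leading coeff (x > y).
2*x^2 - 2*y^2 - 3*x

(a) Degree: the shape is more complex than any degree-1 curve, so deg p = 2.
(b) Symmetries: mirror symmetry y ↦ −y ⇒ only even powers of y.
(c) From the axis intercepts and sections: it meets the y-axis at y = 0 (among the integer gridlines); it crosses the x-axis at the gridline x = 0.
(d) These observations pin down the coefficients.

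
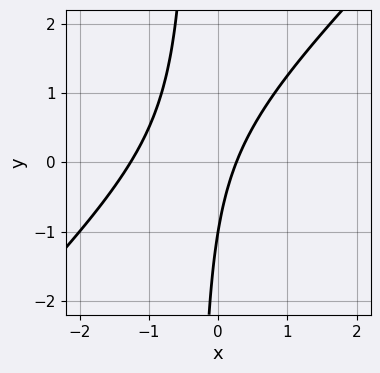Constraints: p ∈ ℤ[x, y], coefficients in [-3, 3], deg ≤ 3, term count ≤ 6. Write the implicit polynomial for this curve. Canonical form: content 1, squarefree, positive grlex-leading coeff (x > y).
(a) The degree is 2 — a generic line meets the curve in up to 2 points.
(b) Observable constraints: it crosses the y-axis at the gridline y = -1.
(c) Together with the visible shape, these determine p as stated.

3*x^2 - 3*x*y + 3*x - y - 1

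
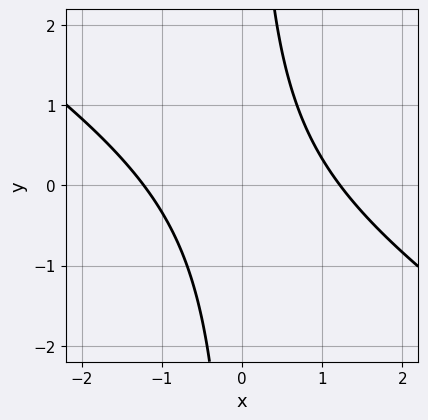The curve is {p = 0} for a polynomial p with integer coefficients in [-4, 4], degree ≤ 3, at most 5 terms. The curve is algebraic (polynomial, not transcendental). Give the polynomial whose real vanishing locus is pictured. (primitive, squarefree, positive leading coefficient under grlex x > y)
1. Degree: a generic line meets the curve in up to 2 points, so deg p = 2.
2. Checking where it meets the axes: it misses every integer gridline on the y-axis.
3. Solving for integer coefficients yields p as stated.

2*x^2 + 3*x*y - 3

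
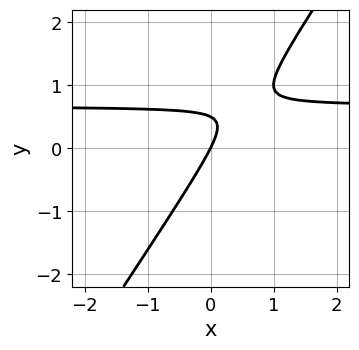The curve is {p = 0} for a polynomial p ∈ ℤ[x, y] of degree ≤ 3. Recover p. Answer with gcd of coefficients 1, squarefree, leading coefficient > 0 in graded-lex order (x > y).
1. Degree: no degree-1 curve has this shape, so deg p = 2.
2. From the visible intercepts: it meets the y-axis at y = 0 (among the integer gridlines); it crosses the x-axis at the gridline x = 0.
3. Fitting integer coefficients to these (and the overall shape) gives p.

3*x*y - 2*y^2 - 2*x + y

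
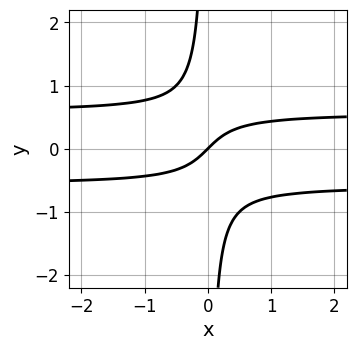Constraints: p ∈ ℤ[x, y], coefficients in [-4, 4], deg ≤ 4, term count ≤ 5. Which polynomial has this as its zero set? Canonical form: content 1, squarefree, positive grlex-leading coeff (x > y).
(a) deg p = 3. No degree-2 curve has this shape.
(b) Observable constraints: it meets the x-axis at x = 0 (among the integer gridlines); one y-axis crossing is at y = 0.
(c) Putting this together gives p.

3*x*y^2 - x + y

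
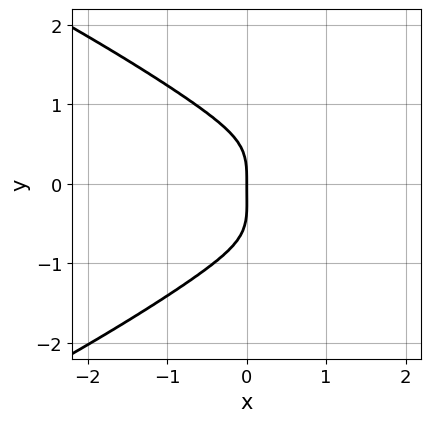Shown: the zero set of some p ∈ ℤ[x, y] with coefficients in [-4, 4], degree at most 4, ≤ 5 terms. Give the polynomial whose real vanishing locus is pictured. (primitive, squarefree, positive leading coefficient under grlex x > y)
3*y^4 + 3*x^3 + y^3 - 3*x^2 + 3*x

Degree: a generic line meets the curve in up to 4 points, so deg p = 4.
From the visible intercepts: it crosses the x-axis at the gridline x = 0; it crosses the y-axis at the gridline y = 0.
Assembling these constraints gives the stated polynomial.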